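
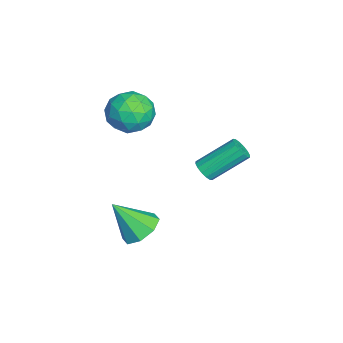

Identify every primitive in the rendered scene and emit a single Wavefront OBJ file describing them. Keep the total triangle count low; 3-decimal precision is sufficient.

v -0.637 -0.561 1.551
v -0.134 -0.308 1.373
v -0.5 1.274 2.592
v -1.003 1.021 2.769
v -0.347 -0.207 1.179
v -0.713 1.375 2.397
v -0.637 -0.201 1.083
v -1.003 1.381 2.302
v -0.927 -0.291 1.113
v -1.293 1.291 2.332
v -1.139 -0.454 1.26
v -1.505 1.128 2.479
v -1.217 -0.645 1.485
v -1.583 0.937 2.704
v -1.14 -0.814 1.728
v -1.506 0.768 2.947
v -0.927 -0.915 1.923
v -1.293 0.667 3.141
v -0.637 -0.921 2.018
v -1.003 0.661 3.237
v -0.347 -0.831 1.988
v -0.713 0.751 3.207
v -0.135 -0.668 1.841
v -0.501 0.914 3.06
v -0.057 -0.477 1.616
v -0.423 1.105 2.835
v -3.548 -2.913 2.219
v -2.819 -3.827 2.431
v -4.941 -3.793 3.209
v -4.212 -4.707 3.421
v -4.008 -3.654 3.932
v -3.147 -3.11 3.32
v -4.613 -4.51 2.32
v -3.752 -3.966 1.708
v -3.477 -4.814 2.494
v -3.104 -4.285 3.49
v -4.656 -3.335 2.15
v -4.283 -2.806 3.146
v -3.061 -3.293 2.238
v -4.699 -4.327 3.402
v -4.579 -3.708 3.702
v -4.151 -4.245 3.827
v -3.254 -2.871 2.76
v -2.826 -3.409 2.885
v -3.525 -3.307 3.767
v -4.934 -4.211 2.755
v -4.506 -4.749 2.88
v -3.609 -3.375 1.813
v -3.181 -3.912 1.938
v -4.235 -4.313 1.873
v -3.02 -4.41 2.4
v -3.839 -4.928 2.982
v -4.074 -4.812 2.335
v -3.568 -4.492 1.975
v -2.8 -4.099 2.985
v -3.619 -4.616 3.567
v -3.499 -3.997 3.867
v -2.993 -3.678 3.508
v -3.187 -4.679 3.022
v -4.141 -3.004 2.073
v -4.96 -3.521 2.655
v -4.767 -3.942 2.132
v -4.261 -3.623 1.773
v -3.921 -2.692 2.658
v -4.74 -3.21 3.24
v -4.192 -3.128 3.665
v -3.686 -2.808 3.305
v -4.573 -2.941 2.618
v -0.963 -3.275 -2.747
v -0.281 -2.691 -2.241
v -1.077 -4.525 -1.153
v -1.026 -2.463 -2.116
v -1.733 -2.711 -2.36
v -1.989 -3.288 -2.832
v -1.644 -3.858 -3.254
v -0.9 -4.086 -3.379
v -0.192 -3.838 -3.134
v 0.064 -3.261 -2.663
f 2 1 5
f 2 5 3
f 3 5 6
f 3 6 4
f 5 1 7
f 5 7 6
f 6 7 8
f 6 8 4
f 7 1 9
f 7 9 8
f 8 9 10
f 8 10 4
f 9 1 11
f 9 11 10
f 10 11 12
f 10 12 4
f 11 1 13
f 11 13 12
f 12 13 14
f 12 14 4
f 13 1 15
f 13 15 14
f 14 15 16
f 14 16 4
f 15 1 17
f 15 17 16
f 16 17 18
f 16 18 4
f 17 1 19
f 17 19 18
f 18 19 20
f 18 20 4
f 19 1 21
f 19 21 20
f 20 21 22
f 20 22 4
f 21 1 23
f 21 23 22
f 22 23 24
f 22 24 4
f 23 1 25
f 23 25 24
f 24 25 26
f 24 26 4
f 25 1 2
f 25 2 26
f 26 2 3
f 26 3 4
f 27 64 43
f 64 38 67
f 43 67 32
f 64 67 43
f 27 43 39
f 43 32 44
f 39 44 28
f 43 44 39
f 27 39 48
f 39 28 49
f 48 49 34
f 39 49 48
f 27 48 60
f 48 34 63
f 60 63 37
f 48 63 60
f 27 60 64
f 60 37 68
f 64 68 38
f 60 68 64
f 28 44 55
f 44 32 58
f 55 58 36
f 44 58 55
f 32 67 45
f 67 38 66
f 45 66 31
f 67 66 45
f 38 68 65
f 68 37 61
f 65 61 29
f 68 61 65
f 37 63 62
f 63 34 50
f 62 50 33
f 63 50 62
f 34 49 54
f 49 28 51
f 54 51 35
f 49 51 54
f 30 56 42
f 56 36 57
f 42 57 31
f 56 57 42
f 30 42 40
f 42 31 41
f 40 41 29
f 42 41 40
f 30 40 47
f 40 29 46
f 47 46 33
f 40 46 47
f 30 47 52
f 47 33 53
f 52 53 35
f 47 53 52
f 30 52 56
f 52 35 59
f 56 59 36
f 52 59 56
f 31 57 45
f 57 36 58
f 45 58 32
f 57 58 45
f 29 41 65
f 41 31 66
f 65 66 38
f 41 66 65
f 33 46 62
f 46 29 61
f 62 61 37
f 46 61 62
f 35 53 54
f 53 33 50
f 54 50 34
f 53 50 54
f 36 59 55
f 59 35 51
f 55 51 28
f 59 51 55
f 70 69 72
f 70 72 71
f 72 69 73
f 72 73 71
f 73 69 74
f 73 74 71
f 74 69 75
f 74 75 71
f 75 69 76
f 75 76 71
f 76 69 77
f 76 77 71
f 77 69 78
f 77 78 71
f 78 69 70
f 78 70 71



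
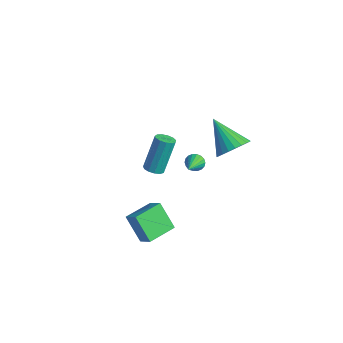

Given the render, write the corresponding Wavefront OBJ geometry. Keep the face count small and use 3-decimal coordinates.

v 2.108 0.939 2.693
v 2.644 1.338 3.396
v 0.512 0.801 3.987
v 2.489 1.645 3.238
v 2.276 1.845 2.997
v 2.038 1.907 2.709
v 1.81 1.821 2.419
v 1.627 1.601 2.171
v 1.518 1.281 2.002
v 1.499 0.908 1.938
v 1.572 0.54 1.989
v 1.727 0.233 2.147
v 1.94 0.034 2.388
v 2.178 -0.028 2.676
v 2.406 0.058 2.966
v 2.589 0.277 3.214
v 2.698 0.598 3.383
v 2.717 0.971 3.447
v -3.981 2.84 -4.06
v -3.669 2.799 -4.536
v -2.939 1.7 -3.28
v -3.556 2.988 -4.41
v -3.527 3.148 -4.215
v -3.588 3.247 -3.99
v -3.727 3.265 -3.778
v -3.916 3.199 -3.622
v -4.118 3.062 -3.553
v -4.292 2.881 -3.584
v -4.405 2.691 -3.71
v -4.434 2.532 -3.905
v -4.374 2.433 -4.13
v -4.235 2.415 -4.342
v -4.046 2.481 -4.498
v -3.844 2.618 -4.567
v 0.231 -4.259 -1.537
v 1.027 -4.196 -0.936
v 0.025 -2.656 -1.435
v 0.821 -2.592 -0.833
v 1.219 -4.048 -2.867
v 2.015 -3.984 -2.265
v 1.013 -2.444 -2.764
v 1.809 -2.381 -2.163
v -2.836 -0.566 -1.979
v -2.341 -0.276 -2.06
v -2.528 0.596 -0.082
v -3.024 0.306 -0.001
v -2.58 -0.081 -2.168
v -2.768 0.791 -0.19
v -2.901 -0.041 -2.217
v -3.088 0.831 -0.238
v -3.201 -0.167 -2.19
v -3.389 0.705 -0.211
v -3.385 -0.42 -2.096
v -3.573 0.452 -0.117
v -3.395 -0.719 -1.965
v -3.583 0.153 0.014
v -3.228 -0.97 -1.838
v -3.416 -0.098 0.14
v -2.936 -1.092 -1.757
v -3.124 -0.22 0.222
v -2.613 -1.047 -1.746
v -2.8 -0.176 0.233
v -2.36 -0.85 -1.809
v -2.548 0.022 0.169
v -2.259 -0.562 -1.926
v -2.446 0.31 0.052
f 2 1 4
f 2 4 3
f 4 1 5
f 4 5 3
f 5 1 6
f 5 6 3
f 6 1 7
f 6 7 3
f 7 1 8
f 7 8 3
f 8 1 9
f 8 9 3
f 9 1 10
f 9 10 3
f 10 1 11
f 10 11 3
f 11 1 12
f 11 12 3
f 12 1 13
f 12 13 3
f 13 1 14
f 13 14 3
f 14 1 15
f 14 15 3
f 15 1 16
f 15 16 3
f 16 1 17
f 16 17 3
f 17 1 18
f 17 18 3
f 18 1 2
f 18 2 3
f 20 19 22
f 20 22 21
f 22 19 23
f 22 23 21
f 23 19 24
f 23 24 21
f 24 19 25
f 24 25 21
f 25 19 26
f 25 26 21
f 26 19 27
f 26 27 21
f 27 19 28
f 27 28 21
f 28 19 29
f 28 29 21
f 29 19 30
f 29 30 21
f 30 19 31
f 30 31 21
f 31 19 32
f 31 32 21
f 32 19 33
f 32 33 21
f 33 19 34
f 33 34 21
f 34 19 20
f 34 20 21
f 36 38 35
f 39 36 35
f 35 38 37
f 37 39 35
f 36 42 38
f 40 36 39
f 40 42 36
f 38 42 37
f 41 39 37
f 37 42 41
f 41 40 39
f 42 40 41
f 44 43 47
f 44 47 45
f 45 47 48
f 45 48 46
f 47 43 49
f 47 49 48
f 48 49 50
f 48 50 46
f 49 43 51
f 49 51 50
f 50 51 52
f 50 52 46
f 51 43 53
f 51 53 52
f 52 53 54
f 52 54 46
f 53 43 55
f 53 55 54
f 54 55 56
f 54 56 46
f 55 43 57
f 55 57 56
f 56 57 58
f 56 58 46
f 57 43 59
f 57 59 58
f 58 59 60
f 58 60 46
f 59 43 61
f 59 61 60
f 60 61 62
f 60 62 46
f 61 43 63
f 61 63 62
f 62 63 64
f 62 64 46
f 63 43 65
f 63 65 64
f 64 65 66
f 64 66 46
f 65 43 44
f 65 44 66
f 66 44 45
f 66 45 46



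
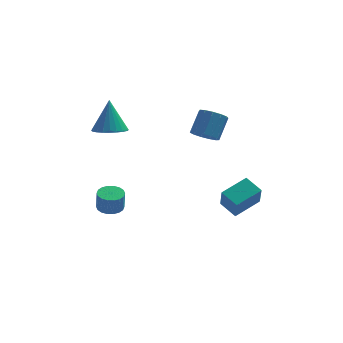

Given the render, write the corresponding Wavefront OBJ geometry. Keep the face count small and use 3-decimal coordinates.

v 2.408 -0.966 -2.424
v 2.409 -1.702 -1.083
v 3.781 -0.043 -1.918
v 3.782 -0.779 -0.577
v 3.138 -1.801 -2.883
v 3.139 -2.537 -1.542
v 4.511 -0.878 -2.377
v 4.512 -1.614 -1.036
v 1.743 2.001 1.063
v 2.423 1.513 1.123
v 2.978 2.43 2.298
v 2.297 2.919 2.237
v 2.529 1.85 0.809
v 3.084 2.768 1.984
v 2.385 2.236 0.576
v 2.94 3.154 1.75
v 2.038 2.548 0.497
v 2.592 3.465 1.671
v 1.596 2.685 0.598
v 2.151 3.603 1.772
v 1.201 2.606 0.846
v 1.756 3.523 2.021
v 0.978 2.335 1.163
v 1.533 3.252 2.338
v 0.998 1.958 1.449
v 1.553 2.875 2.623
v 1.254 1.594 1.612
v 1.809 2.512 2.786
v 1.665 1.36 1.6
v 2.22 2.278 2.774
v 2.101 1.33 1.418
v 2.656 2.247 2.592
v -3.329 2.644 1.291
v -2.402 2.27 1.436
v -3.331 3.396 3.229
v -2.319 2.629 1.297
v -2.39 2.991 1.157
v -2.604 3.299 1.037
v -2.928 3.508 0.955
v -3.313 3.585 0.925
v -3.701 3.519 0.95
v -4.032 3.319 1.027
v -4.256 3.017 1.145
v -4.339 2.658 1.284
v -4.268 2.297 1.424
v -4.054 1.988 1.544
v -3.73 1.779 1.626
v -3.345 1.702 1.656
v -2.957 1.768 1.631
v -2.626 1.968 1.554
v -3.451 -3.605 -0.73
v -2.797 -3.305 -0.715
v -2.754 -3.454 0.405
v -3.409 -3.755 0.39
v -2.992 -3.054 -0.674
v -2.949 -3.203 0.446
v -3.277 -2.912 -0.644
v -3.235 -3.061 0.475
v -3.597 -2.907 -0.631
v -3.555 -3.056 0.488
v -3.889 -3.041 -0.638
v -3.846 -3.19 0.481
v -4.093 -3.286 -0.663
v -4.051 -3.435 0.457
v -4.171 -3.595 -0.701
v -4.128 -3.744 0.418
v -4.106 -3.906 -0.745
v -4.063 -4.055 0.375
v -3.911 -4.157 -0.786
v -3.868 -4.306 0.334
v -3.625 -4.299 -0.815
v -3.583 -4.448 0.304
v -3.305 -4.304 -0.828
v -3.263 -4.453 0.291
v -3.014 -4.17 -0.821
v -2.971 -4.319 0.298
v -2.809 -3.925 -0.797
v -2.767 -4.074 0.323
v -2.732 -3.616 -0.758
v -2.689 -3.765 0.361
f 2 4 1
f 5 2 1
f 1 4 3
f 3 5 1
f 2 8 4
f 6 2 5
f 6 8 2
f 4 8 3
f 7 5 3
f 3 8 7
f 7 6 5
f 8 6 7
f 10 9 13
f 10 13 11
f 11 13 14
f 11 14 12
f 13 9 15
f 13 15 14
f 14 15 16
f 14 16 12
f 15 9 17
f 15 17 16
f 16 17 18
f 16 18 12
f 17 9 19
f 17 19 18
f 18 19 20
f 18 20 12
f 19 9 21
f 19 21 20
f 20 21 22
f 20 22 12
f 21 9 23
f 21 23 22
f 22 23 24
f 22 24 12
f 23 9 25
f 23 25 24
f 24 25 26
f 24 26 12
f 25 9 27
f 25 27 26
f 26 27 28
f 26 28 12
f 27 9 29
f 27 29 28
f 28 29 30
f 28 30 12
f 29 9 31
f 29 31 30
f 30 31 32
f 30 32 12
f 31 9 10
f 31 10 32
f 32 10 11
f 32 11 12
f 34 33 36
f 34 36 35
f 36 33 37
f 36 37 35
f 37 33 38
f 37 38 35
f 38 33 39
f 38 39 35
f 39 33 40
f 39 40 35
f 40 33 41
f 40 41 35
f 41 33 42
f 41 42 35
f 42 33 43
f 42 43 35
f 43 33 44
f 43 44 35
f 44 33 45
f 44 45 35
f 45 33 46
f 45 46 35
f 46 33 47
f 46 47 35
f 47 33 48
f 47 48 35
f 48 33 49
f 48 49 35
f 49 33 50
f 49 50 35
f 50 33 34
f 50 34 35
f 52 51 55
f 52 55 53
f 53 55 56
f 53 56 54
f 55 51 57
f 55 57 56
f 56 57 58
f 56 58 54
f 57 51 59
f 57 59 58
f 58 59 60
f 58 60 54
f 59 51 61
f 59 61 60
f 60 61 62
f 60 62 54
f 61 51 63
f 61 63 62
f 62 63 64
f 62 64 54
f 63 51 65
f 63 65 64
f 64 65 66
f 64 66 54
f 65 51 67
f 65 67 66
f 66 67 68
f 66 68 54
f 67 51 69
f 67 69 68
f 68 69 70
f 68 70 54
f 69 51 71
f 69 71 70
f 70 71 72
f 70 72 54
f 71 51 73
f 71 73 72
f 72 73 74
f 72 74 54
f 73 51 75
f 73 75 74
f 74 75 76
f 74 76 54
f 75 51 77
f 75 77 76
f 76 77 78
f 76 78 54
f 77 51 79
f 77 79 78
f 78 79 80
f 78 80 54
f 79 51 52
f 79 52 80
f 80 52 53
f 80 53 54



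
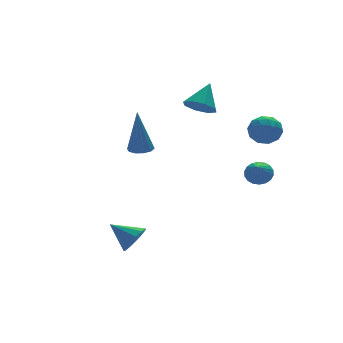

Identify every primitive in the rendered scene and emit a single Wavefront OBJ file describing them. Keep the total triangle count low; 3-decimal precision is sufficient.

v 2.234 3.357 2.186
v 2.854 3.018 1.879
v 3.066 3.963 3.194
v 2.748 3.549 1.646
v 2.341 3.968 1.73
v 1.872 4.028 2.081
v 1.615 3.695 2.494
v 1.72 3.164 2.727
v 2.127 2.746 2.643
v 2.597 2.685 2.292
v 1.915 -1.384 3.23
v 2.564 -1.374 2.84
v 1.976 -2.606 3.3
v 2.625 -2.596 2.91
v 2.603 -2.322 3.615
v 2.565 -1.567 3.572
v 1.975 -2.413 2.568
v 1.937 -1.658 2.525
v 2.601 -2.01 2.431
v 2.989 -1.954 3.078
v 1.551 -2.026 3.062
v 1.939 -1.97 3.709
v 2.234 -1.272 3.029
v 2.306 -2.708 3.111
v 2.293 -2.547 3.525
v 2.674 -2.541 3.296
v 2.235 -1.386 3.46
v 2.616 -1.379 3.23
v 2.639 -1.937 3.686
v 1.924 -2.601 2.91
v 2.305 -2.594 2.68
v 1.866 -1.439 2.844
v 2.247 -1.433 2.615
v 1.901 -2.043 2.454
v 2.637 -1.64 2.559
v 2.673 -2.357 2.6
v 2.291 -2.25 2.399
v 2.269 -1.806 2.374
v 2.865 -1.607 2.94
v 2.901 -2.324 2.981
v 2.888 -2.164 3.395
v 2.866 -1.72 3.37
v 2.887 -1.98 2.699
v 1.639 -1.656 3.159
v 1.675 -2.373 3.2
v 1.674 -2.26 2.77
v 1.652 -1.816 2.745
v 1.867 -1.623 3.54
v 1.903 -2.34 3.581
v 2.271 -2.174 3.766
v 2.249 -1.73 3.741
v 1.653 -2 3.441
v -0.464 3.582 0.207
v 0.113 3.622 0.235
v -0.576 3.678 2.373
v -0.02 3.954 0.214
v -0.323 4.144 0.19
v -0.68 4.119 0.172
v -0.955 3.889 0.169
v -1.042 3.541 0.18
v -0.909 3.209 0.201
v -0.606 3.019 0.225
v -0.249 3.045 0.243
v 0.026 3.275 0.246
v -3.001 -0.873 -2.414
v -2.647 -0.353 -2.764
v -3.679 0.013 -1.786
v -2.972 -0.442 -2.99
v -3.307 -0.667 -3.033
v -3.544 -0.958 -2.879
v -3.61 -1.222 -2.578
v -3.482 -1.375 -2.225
v -3.201 -1.368 -1.932
v -2.858 -1.205 -1.792
v -2.559 -0.936 -1.849
v -2.401 -0.647 -2.086
v -2.434 -0.43 -2.428
v 2.062 -1.91 0.626
v 2.511 -2.307 0.59
v 1.558 -2.55 1.394
v 2.594 -2.141 0.783
v 2.571 -1.929 0.944
v 2.447 -1.714 1.042
v 2.248 -1.537 1.058
v 2.011 -1.435 0.988
v 1.785 -1.426 0.846
v 1.614 -1.513 0.661
v 1.531 -1.679 0.469
v 1.554 -1.891 0.308
v 1.677 -2.107 0.209
v 1.877 -2.283 0.194
v 2.114 -2.386 0.264
v 2.34 -2.394 0.405
f 2 1 4
f 2 4 3
f 4 1 5
f 4 5 3
f 5 1 6
f 5 6 3
f 6 1 7
f 6 7 3
f 7 1 8
f 7 8 3
f 8 1 9
f 8 9 3
f 9 1 10
f 9 10 3
f 10 1 2
f 10 2 3
f 11 48 27
f 48 22 51
f 27 51 16
f 48 51 27
f 11 27 23
f 27 16 28
f 23 28 12
f 27 28 23
f 11 23 32
f 23 12 33
f 32 33 18
f 23 33 32
f 11 32 44
f 32 18 47
f 44 47 21
f 32 47 44
f 11 44 48
f 44 21 52
f 48 52 22
f 44 52 48
f 12 28 39
f 28 16 42
f 39 42 20
f 28 42 39
f 16 51 29
f 51 22 50
f 29 50 15
f 51 50 29
f 22 52 49
f 52 21 45
f 49 45 13
f 52 45 49
f 21 47 46
f 47 18 34
f 46 34 17
f 47 34 46
f 18 33 38
f 33 12 35
f 38 35 19
f 33 35 38
f 14 40 26
f 40 20 41
f 26 41 15
f 40 41 26
f 14 26 24
f 26 15 25
f 24 25 13
f 26 25 24
f 14 24 31
f 24 13 30
f 31 30 17
f 24 30 31
f 14 31 36
f 31 17 37
f 36 37 19
f 31 37 36
f 14 36 40
f 36 19 43
f 40 43 20
f 36 43 40
f 15 41 29
f 41 20 42
f 29 42 16
f 41 42 29
f 13 25 49
f 25 15 50
f 49 50 22
f 25 50 49
f 17 30 46
f 30 13 45
f 46 45 21
f 30 45 46
f 19 37 38
f 37 17 34
f 38 34 18
f 37 34 38
f 20 43 39
f 43 19 35
f 39 35 12
f 43 35 39
f 54 53 56
f 54 56 55
f 56 53 57
f 56 57 55
f 57 53 58
f 57 58 55
f 58 53 59
f 58 59 55
f 59 53 60
f 59 60 55
f 60 53 61
f 60 61 55
f 61 53 62
f 61 62 55
f 62 53 63
f 62 63 55
f 63 53 64
f 63 64 55
f 64 53 54
f 64 54 55
f 66 65 68
f 66 68 67
f 68 65 69
f 68 69 67
f 69 65 70
f 69 70 67
f 70 65 71
f 70 71 67
f 71 65 72
f 71 72 67
f 72 65 73
f 72 73 67
f 73 65 74
f 73 74 67
f 74 65 75
f 74 75 67
f 75 65 76
f 75 76 67
f 76 65 77
f 76 77 67
f 77 65 66
f 77 66 67
f 79 78 81
f 79 81 80
f 81 78 82
f 81 82 80
f 82 78 83
f 82 83 80
f 83 78 84
f 83 84 80
f 84 78 85
f 84 85 80
f 85 78 86
f 85 86 80
f 86 78 87
f 86 87 80
f 87 78 88
f 87 88 80
f 88 78 89
f 88 89 80
f 89 78 90
f 89 90 80
f 90 78 91
f 90 91 80
f 91 78 92
f 91 92 80
f 92 78 93
f 92 93 80
f 93 78 79
f 93 79 80



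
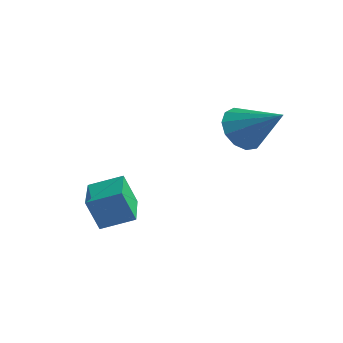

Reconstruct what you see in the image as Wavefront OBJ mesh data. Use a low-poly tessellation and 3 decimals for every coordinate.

v 0.345 3.585 0.616
v 0.909 3.327 -0.143
v 1.935 4.095 1.624
v 0.784 3.86 -0.216
v 0.52 4.306 -0.024
v 0.2 4.523 0.37
v -0.073 4.442 0.843
v -0.214 4.089 1.244
v -0.177 3.576 1.445
v 0.025 3.066 1.384
v 0.33 2.721 1.078
v 0.639 2.65 0.626
v 0.855 2.876 0.171
v -1.927 -0.728 -3.927
v -2.12 -1.172 -2.656
v -3.447 0.267 -3.81
v -3.64 -0.178 -2.539
v -1.22 0.298 -3.461
v -1.413 -0.147 -2.19
v -2.74 1.292 -3.344
v -2.933 0.848 -2.073
f 2 1 4
f 2 4 3
f 4 1 5
f 4 5 3
f 5 1 6
f 5 6 3
f 6 1 7
f 6 7 3
f 7 1 8
f 7 8 3
f 8 1 9
f 8 9 3
f 9 1 10
f 9 10 3
f 10 1 11
f 10 11 3
f 11 1 12
f 11 12 3
f 12 1 13
f 12 13 3
f 13 1 2
f 13 2 3
f 15 17 14
f 18 15 14
f 14 17 16
f 16 18 14
f 15 21 17
f 19 15 18
f 19 21 15
f 17 21 16
f 20 18 16
f 16 21 20
f 20 19 18
f 21 19 20



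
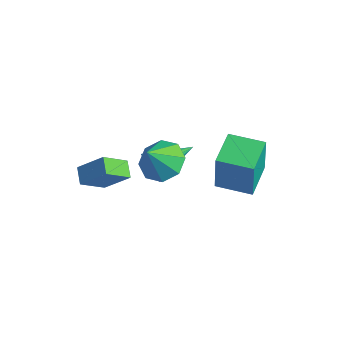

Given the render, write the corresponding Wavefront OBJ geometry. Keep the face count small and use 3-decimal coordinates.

v 0.108 0.213 2.915
v 0.834 -0.38 2.463
v 0.192 -0.653 4.185
v 1.147 0.234 2.861
v 0.851 0.836 3.291
v 0.121 1.073 3.5
v -0.617 0.806 3.366
v -0.93 0.192 2.968
v -0.635 -0.41 2.539
v 0.096 -0.647 2.33
v 0.807 3.198 1.508
v 0.924 3.105 3.442
v 2.201 4.022 1.463
v 2.318 3.929 3.397
v 1.682 1.711 1.383
v 1.799 1.618 3.317
v 3.076 2.535 1.338
v 3.193 2.442 3.272
v -1.27 -1.706 1.284
v -1.459 -2.808 2.159
v -1.934 -1.311 1.638
v -2.123 -2.414 2.512
v -0.357 -1.066 2.288
v -0.546 -2.169 3.162
v -1.021 -0.672 2.641
v -1.21 -1.774 3.516
v -0.713 0.288 1.719
v -0.265 0.367 1.061
v -0.187 2.172 2.301
v -0.721 0.527 0.955
v -1.174 0.596 1.141
v -1.45 0.547 1.548
v -1.446 0.4 2.02
v -1.161 0.21 2.377
v -0.705 0.05 2.483
v -0.252 -0.019 2.296
v 0.024 0.03 1.89
v 0.02 0.177 1.418
f 2 1 4
f 2 4 3
f 4 1 5
f 4 5 3
f 5 1 6
f 5 6 3
f 6 1 7
f 6 7 3
f 7 1 8
f 7 8 3
f 8 1 9
f 8 9 3
f 9 1 10
f 9 10 3
f 10 1 2
f 10 2 3
f 12 14 11
f 15 12 11
f 11 14 13
f 13 15 11
f 12 18 14
f 16 12 15
f 16 18 12
f 14 18 13
f 17 15 13
f 13 18 17
f 17 16 15
f 18 16 17
f 20 22 19
f 23 20 19
f 19 22 21
f 21 23 19
f 20 26 22
f 24 20 23
f 24 26 20
f 22 26 21
f 25 23 21
f 21 26 25
f 25 24 23
f 26 24 25
f 28 27 30
f 28 30 29
f 30 27 31
f 30 31 29
f 31 27 32
f 31 32 29
f 32 27 33
f 32 33 29
f 33 27 34
f 33 34 29
f 34 27 35
f 34 35 29
f 35 27 36
f 35 36 29
f 36 27 37
f 36 37 29
f 37 27 38
f 37 38 29
f 38 27 28
f 38 28 29



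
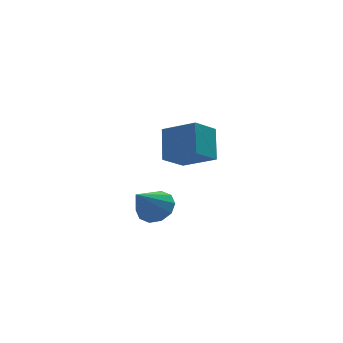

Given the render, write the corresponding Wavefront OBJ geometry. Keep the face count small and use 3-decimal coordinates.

v -0.846 2.13 -1.692
v -0.743 3.402 0.013
v -2.444 3.339 -2.498
v -2.342 4.611 -0.792
v 0.322 3.129 -2.508
v 0.424 4.401 -0.802
v -1.277 4.338 -3.313
v -1.174 5.61 -1.608
v -3.268 -1.601 -3.896
v -2.919 -1.002 -3.081
v -4.312 -2.779 -2.584
v -3.487 -0.741 -3.299
v -3.971 -0.809 -3.744
v -4.186 -1.179 -4.248
v -4.051 -1.71 -4.618
v -3.616 -2.2 -4.711
v -3.049 -2.461 -4.494
v -2.565 -2.393 -4.048
v -2.35 -2.023 -3.545
v -2.485 -1.491 -3.175
f 2 4 1
f 5 2 1
f 1 4 3
f 3 5 1
f 2 8 4
f 6 2 5
f 6 8 2
f 4 8 3
f 7 5 3
f 3 8 7
f 7 6 5
f 8 6 7
f 10 9 12
f 10 12 11
f 12 9 13
f 12 13 11
f 13 9 14
f 13 14 11
f 14 9 15
f 14 15 11
f 15 9 16
f 15 16 11
f 16 9 17
f 16 17 11
f 17 9 18
f 17 18 11
f 18 9 19
f 18 19 11
f 19 9 20
f 19 20 11
f 20 9 10
f 20 10 11



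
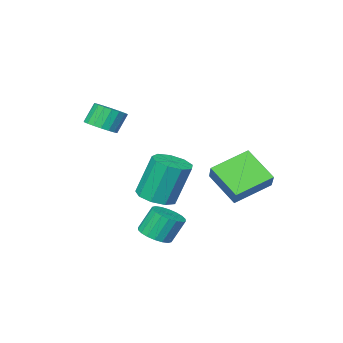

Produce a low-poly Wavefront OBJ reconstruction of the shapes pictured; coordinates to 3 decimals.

v 1.087 -2.604 2.334
v 1.537 -3.184 2.598
v 1.003 -3.156 3.57
v 0.553 -2.576 3.306
v 1.716 -2.9 2.688
v 1.181 -2.873 3.66
v 1.77 -2.558 2.708
v 1.236 -2.53 3.68
v 1.689 -2.225 2.654
v 1.155 -2.197 3.626
v 1.489 -1.967 2.537
v 0.954 -1.939 3.509
v 1.209 -1.835 2.379
v 0.675 -1.807 3.351
v 0.905 -1.855 2.212
v 0.371 -1.828 3.185
v 0.637 -2.024 2.07
v 0.103 -1.996 3.042
v 0.459 -2.307 1.98
v -0.076 -2.28 2.952
v 0.404 -2.65 1.96
v -0.13 -2.622 2.932
v 0.485 -2.983 2.014
v -0.049 -2.955 2.986
v 0.686 -3.241 2.131
v 0.151 -3.213 3.103
v 0.965 -3.373 2.289
v 0.431 -3.345 3.261
v 1.269 -3.352 2.455
v 0.735 -3.325 3.428
v 1.318 1.55 -2.505
v 1.78 2.176 -2.45
v 1.264 2.456 -1.301
v 0.802 1.83 -1.355
v 1.497 2.302 -2.607
v 0.982 2.582 -1.458
v 1.179 2.279 -2.744
v 0.664 2.559 -1.595
v 0.888 2.112 -2.834
v 0.373 2.392 -1.685
v 0.683 1.833 -2.858
v 0.168 2.113 -1.709
v 0.603 1.498 -2.812
v 0.088 1.778 -1.663
v 0.664 1.174 -2.706
v 0.149 1.454 -1.557
v 0.856 0.924 -2.559
v 0.34 1.204 -1.41
v 1.138 0.798 -2.402
v 0.623 1.078 -1.253
v 1.456 0.821 -2.265
v 0.941 1.101 -1.116
v 1.747 0.988 -2.175
v 1.232 1.268 -1.026
v 1.952 1.267 -2.151
v 1.437 1.547 -1.002
v 2.032 1.602 -2.197
v 1.517 1.882 -1.048
v 1.971 1.926 -2.303
v 1.456 2.206 -1.154
v 0.729 0.848 -0.708
v 1.417 1.425 -0.645
v 0.879 1.849 1.351
v 0.191 1.272 1.288
v 0.913 1.719 -0.843
v 0.375 2.142 1.153
v 0.323 1.605 -0.978
v -0.214 2.028 1.018
v -0.077 1.137 -0.986
v -0.615 1.56 1.01
v -0.1 0.534 -0.865
v -0.638 0.957 1.131
v 0.265 0.078 -0.67
v -0.273 0.501 1.326
v 0.847 -0.017 -0.493
v 0.309 0.406 1.503
v 1.373 0.292 -0.416
v 0.836 0.715 1.58
v 1.598 0.862 -0.477
v 1.061 1.285 1.519
v -1.798 1.159 -0.026
v -3.502 1.51 0.712
v -2.006 2.577 -1.18
v -3.711 2.927 -0.442
v -1.309 1.873 0.762
v -3.014 2.223 1.5
v -1.518 3.29 -0.392
v -3.222 3.641 0.346
f 2 1 5
f 2 5 3
f 3 5 6
f 3 6 4
f 5 1 7
f 5 7 6
f 6 7 8
f 6 8 4
f 7 1 9
f 7 9 8
f 8 9 10
f 8 10 4
f 9 1 11
f 9 11 10
f 10 11 12
f 10 12 4
f 11 1 13
f 11 13 12
f 12 13 14
f 12 14 4
f 13 1 15
f 13 15 14
f 14 15 16
f 14 16 4
f 15 1 17
f 15 17 16
f 16 17 18
f 16 18 4
f 17 1 19
f 17 19 18
f 18 19 20
f 18 20 4
f 19 1 21
f 19 21 20
f 20 21 22
f 20 22 4
f 21 1 23
f 21 23 22
f 22 23 24
f 22 24 4
f 23 1 25
f 23 25 24
f 24 25 26
f 24 26 4
f 25 1 27
f 25 27 26
f 26 27 28
f 26 28 4
f 27 1 29
f 27 29 28
f 28 29 30
f 28 30 4
f 29 1 2
f 29 2 30
f 30 2 3
f 30 3 4
f 32 31 35
f 32 35 33
f 33 35 36
f 33 36 34
f 35 31 37
f 35 37 36
f 36 37 38
f 36 38 34
f 37 31 39
f 37 39 38
f 38 39 40
f 38 40 34
f 39 31 41
f 39 41 40
f 40 41 42
f 40 42 34
f 41 31 43
f 41 43 42
f 42 43 44
f 42 44 34
f 43 31 45
f 43 45 44
f 44 45 46
f 44 46 34
f 45 31 47
f 45 47 46
f 46 47 48
f 46 48 34
f 47 31 49
f 47 49 48
f 48 49 50
f 48 50 34
f 49 31 51
f 49 51 50
f 50 51 52
f 50 52 34
f 51 31 53
f 51 53 52
f 52 53 54
f 52 54 34
f 53 31 55
f 53 55 54
f 54 55 56
f 54 56 34
f 55 31 57
f 55 57 56
f 56 57 58
f 56 58 34
f 57 31 59
f 57 59 58
f 58 59 60
f 58 60 34
f 59 31 32
f 59 32 60
f 60 32 33
f 60 33 34
f 62 61 65
f 62 65 63
f 63 65 66
f 63 66 64
f 65 61 67
f 65 67 66
f 66 67 68
f 66 68 64
f 67 61 69
f 67 69 68
f 68 69 70
f 68 70 64
f 69 61 71
f 69 71 70
f 70 71 72
f 70 72 64
f 71 61 73
f 71 73 72
f 72 73 74
f 72 74 64
f 73 61 75
f 73 75 74
f 74 75 76
f 74 76 64
f 75 61 77
f 75 77 76
f 76 77 78
f 76 78 64
f 77 61 79
f 77 79 78
f 78 79 80
f 78 80 64
f 79 61 62
f 79 62 80
f 80 62 63
f 80 63 64
f 82 84 81
f 85 82 81
f 81 84 83
f 83 85 81
f 82 88 84
f 86 82 85
f 86 88 82
f 84 88 83
f 87 85 83
f 83 88 87
f 87 86 85
f 88 86 87



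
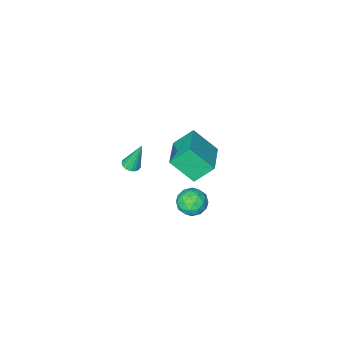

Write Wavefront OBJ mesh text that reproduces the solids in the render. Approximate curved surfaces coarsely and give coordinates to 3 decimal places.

v -2.823 2.073 -3.17
v -1.995 1.995 -3.436
v -2.625 1.025 -2.244
v -1.797 0.947 -2.51
v -2.047 1.655 -2.066
v -2.17 2.303 -2.638
v -2.45 0.717 -3.042
v -2.573 1.365 -3.614
v -1.765 1.156 -3.357
v -1.516 1.736 -2.754
v -3.104 1.284 -2.926
v -2.855 1.864 -2.323
v -2.426 2.126 -3.384
v -2.194 0.894 -2.296
v -2.341 1.31 -2.035
v -1.854 1.264 -2.191
v -2.529 2.307 -2.915
v -2.042 2.261 -3.072
v -2.073 2.061 -2.267
v -2.578 0.759 -2.608
v -2.091 0.713 -2.765
v -2.766 1.756 -3.489
v -2.279 1.71 -3.645
v -2.547 0.959 -3.413
v -1.805 1.587 -3.494
v -1.688 0.971 -2.95
v -2.072 0.836 -3.262
v -2.144 1.217 -3.599
v -1.658 1.928 -3.14
v -1.542 1.312 -2.596
v -1.689 1.728 -2.335
v -1.761 2.109 -2.671
v -1.523 1.435 -3.093
v -3.078 1.708 -3.084
v -2.962 1.092 -2.54
v -2.859 0.911 -3.009
v -2.931 1.292 -3.345
v -2.932 2.049 -2.73
v -2.815 1.433 -2.186
v -2.476 1.803 -2.081
v -2.548 2.184 -2.418
v -3.097 1.585 -2.587
v -2.686 3.18 3.087
v -1.89 2.231 4.251
v -1.562 4.629 3.501
v -0.766 3.68 4.665
v -1.794 2.76 2.135
v -0.998 1.811 3.299
v -0.67 4.209 2.549
v 0.126 3.26 3.713
v -0.575 -1.556 -1.429
v -0.276 -1.143 -1.435
v -1.025 -1.204 0.289
v -0.493 -1.059 -1.509
v -0.728 -1.089 -1.565
v -0.929 -1.226 -1.589
v -1.048 -1.438 -1.577
v -1.059 -1.678 -1.531
v -0.959 -1.889 -1.461
v -0.771 -2.024 -1.384
v -0.538 -2.052 -1.317
v -0.313 -1.966 -1.276
v -0.149 -1.786 -1.27
v -0.081 -1.554 -1.3
v -0.127 -1.321 -1.359
f 1 38 17
f 38 12 41
f 17 41 6
f 38 41 17
f 1 17 13
f 17 6 18
f 13 18 2
f 17 18 13
f 1 13 22
f 13 2 23
f 22 23 8
f 13 23 22
f 1 22 34
f 22 8 37
f 34 37 11
f 22 37 34
f 1 34 38
f 34 11 42
f 38 42 12
f 34 42 38
f 2 18 29
f 18 6 32
f 29 32 10
f 18 32 29
f 6 41 19
f 41 12 40
f 19 40 5
f 41 40 19
f 12 42 39
f 42 11 35
f 39 35 3
f 42 35 39
f 11 37 36
f 37 8 24
f 36 24 7
f 37 24 36
f 8 23 28
f 23 2 25
f 28 25 9
f 23 25 28
f 4 30 16
f 30 10 31
f 16 31 5
f 30 31 16
f 4 16 14
f 16 5 15
f 14 15 3
f 16 15 14
f 4 14 21
f 14 3 20
f 21 20 7
f 14 20 21
f 4 21 26
f 21 7 27
f 26 27 9
f 21 27 26
f 4 26 30
f 26 9 33
f 30 33 10
f 26 33 30
f 5 31 19
f 31 10 32
f 19 32 6
f 31 32 19
f 3 15 39
f 15 5 40
f 39 40 12
f 15 40 39
f 7 20 36
f 20 3 35
f 36 35 11
f 20 35 36
f 9 27 28
f 27 7 24
f 28 24 8
f 27 24 28
f 10 33 29
f 33 9 25
f 29 25 2
f 33 25 29
f 44 46 43
f 47 44 43
f 43 46 45
f 45 47 43
f 44 50 46
f 48 44 47
f 48 50 44
f 46 50 45
f 49 47 45
f 45 50 49
f 49 48 47
f 50 48 49
f 52 51 54
f 52 54 53
f 54 51 55
f 54 55 53
f 55 51 56
f 55 56 53
f 56 51 57
f 56 57 53
f 57 51 58
f 57 58 53
f 58 51 59
f 58 59 53
f 59 51 60
f 59 60 53
f 60 51 61
f 60 61 53
f 61 51 62
f 61 62 53
f 62 51 63
f 62 63 53
f 63 51 64
f 63 64 53
f 64 51 65
f 64 65 53
f 65 51 52
f 65 52 53



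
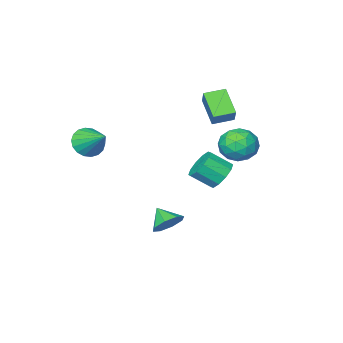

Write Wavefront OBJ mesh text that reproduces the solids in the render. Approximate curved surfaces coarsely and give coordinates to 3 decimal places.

v 3.034 -4.086 1.68
v 3.702 -4.457 2.294
v 2.946 -2.454 2.76
v 3.947 -4.248 1.999
v 4.01 -4.008 1.64
v 3.88 -3.783 1.29
v 3.583 -3.618 1.017
v 3.177 -3.546 0.875
v 2.743 -3.581 0.892
v 2.366 -3.716 1.066
v 2.122 -3.925 1.361
v 2.058 -4.165 1.719
v 2.188 -4.39 2.069
v 2.485 -4.555 2.343
v 2.891 -4.627 2.485
v 3.326 -4.592 2.467
v 0.809 0.105 -3.129
v 1.735 0.242 -3.051
v 0.891 -0.885 -2.371
v 1.361 0.596 -2.549
v 0.664 0.662 -2.386
v 0.051 0.402 -2.659
v -0.118 -0.032 -3.207
v 0.256 -0.386 -3.71
v 0.954 -0.452 -3.872
v 1.566 -0.192 -3.6
v -2.552 -0.004 -0.592
v -2.02 -0.233 -1.369
v -1.095 -0.945 -0.526
v -1.628 -0.716 0.252
v -1.817 0.288 -1.152
v -0.892 -0.424 -0.309
v -1.895 0.697 -0.721
v -0.97 -0.015 0.122
v -2.224 0.838 -0.241
v -1.299 0.126 0.603
v -2.679 0.658 0.106
v -1.754 -0.054 0.949
v -3.085 0.225 0.186
v -2.16 -0.487 1.029
v -3.288 -0.296 -0.031
v -2.363 -1.008 0.812
v -3.21 -0.705 -0.462
v -2.285 -1.417 0.381
v -2.881 -0.846 -0.943
v -1.956 -1.558 -0.099
v -2.426 -0.666 -1.289
v -1.501 -1.378 -0.446
v -4.346 -2.444 3.826
v -3.956 -1.755 4.727
v -4.072 -1.105 2.685
v -3.681 -0.417 3.587
v -3.199 -2.843 3.633
v -2.808 -2.155 4.535
v -2.924 -1.505 2.493
v -2.534 -0.816 3.394
v -2.733 2.143 3.521
v -1.952 2.939 3.536
v -2.068 1.521 1.964
v -1.287 2.317 1.979
v -1.253 1.488 2.724
v -1.664 1.872 3.686
v -2.356 2.588 1.814
v -2.767 2.972 2.776
v -1.719 3.213 2.482
v -1.038 2.534 3.044
v -2.982 1.926 2.456
v -2.301 1.247 3.018
v -2.401 2.595 3.665
v -1.619 1.865 1.835
v -1.599 1.377 2.272
v -1.14 1.845 2.282
v -2.231 1.969 3.753
v -1.773 2.436 3.762
v -1.362 1.584 3.285
v -2.247 2.024 1.738
v -1.789 2.491 1.747
v -2.88 2.615 3.218
v -2.421 3.083 3.228
v -2.658 2.876 2.215
v -1.805 3.224 3.054
v -1.414 2.859 2.139
v -2.042 3.018 2.042
v -2.284 3.244 2.608
v -1.405 2.825 3.385
v -1.014 2.46 2.47
v -0.994 1.973 2.907
v -1.235 2.198 3.473
v -1.268 2.987 2.765
v -3.006 2 3.03
v -2.615 1.635 2.115
v -2.785 2.262 2.027
v -3.026 2.487 2.593
v -2.606 1.601 3.361
v -2.215 1.236 2.446
v -1.736 1.216 2.892
v -1.978 1.442 3.458
v -2.752 1.473 2.735
f 2 1 4
f 2 4 3
f 4 1 5
f 4 5 3
f 5 1 6
f 5 6 3
f 6 1 7
f 6 7 3
f 7 1 8
f 7 8 3
f 8 1 9
f 8 9 3
f 9 1 10
f 9 10 3
f 10 1 11
f 10 11 3
f 11 1 12
f 11 12 3
f 12 1 13
f 12 13 3
f 13 1 14
f 13 14 3
f 14 1 15
f 14 15 3
f 15 1 16
f 15 16 3
f 16 1 2
f 16 2 3
f 18 17 20
f 18 20 19
f 20 17 21
f 20 21 19
f 21 17 22
f 21 22 19
f 22 17 23
f 22 23 19
f 23 17 24
f 23 24 19
f 24 17 25
f 24 25 19
f 25 17 26
f 25 26 19
f 26 17 18
f 26 18 19
f 28 27 31
f 28 31 29
f 29 31 32
f 29 32 30
f 31 27 33
f 31 33 32
f 32 33 34
f 32 34 30
f 33 27 35
f 33 35 34
f 34 35 36
f 34 36 30
f 35 27 37
f 35 37 36
f 36 37 38
f 36 38 30
f 37 27 39
f 37 39 38
f 38 39 40
f 38 40 30
f 39 27 41
f 39 41 40
f 40 41 42
f 40 42 30
f 41 27 43
f 41 43 42
f 42 43 44
f 42 44 30
f 43 27 45
f 43 45 44
f 44 45 46
f 44 46 30
f 45 27 47
f 45 47 46
f 46 47 48
f 46 48 30
f 47 27 28
f 47 28 48
f 48 28 29
f 48 29 30
f 50 52 49
f 53 50 49
f 49 52 51
f 51 53 49
f 50 56 52
f 54 50 53
f 54 56 50
f 52 56 51
f 55 53 51
f 51 56 55
f 55 54 53
f 56 54 55
f 57 94 73
f 94 68 97
f 73 97 62
f 94 97 73
f 57 73 69
f 73 62 74
f 69 74 58
f 73 74 69
f 57 69 78
f 69 58 79
f 78 79 64
f 69 79 78
f 57 78 90
f 78 64 93
f 90 93 67
f 78 93 90
f 57 90 94
f 90 67 98
f 94 98 68
f 90 98 94
f 58 74 85
f 74 62 88
f 85 88 66
f 74 88 85
f 62 97 75
f 97 68 96
f 75 96 61
f 97 96 75
f 68 98 95
f 98 67 91
f 95 91 59
f 98 91 95
f 67 93 92
f 93 64 80
f 92 80 63
f 93 80 92
f 64 79 84
f 79 58 81
f 84 81 65
f 79 81 84
f 60 86 72
f 86 66 87
f 72 87 61
f 86 87 72
f 60 72 70
f 72 61 71
f 70 71 59
f 72 71 70
f 60 70 77
f 70 59 76
f 77 76 63
f 70 76 77
f 60 77 82
f 77 63 83
f 82 83 65
f 77 83 82
f 60 82 86
f 82 65 89
f 86 89 66
f 82 89 86
f 61 87 75
f 87 66 88
f 75 88 62
f 87 88 75
f 59 71 95
f 71 61 96
f 95 96 68
f 71 96 95
f 63 76 92
f 76 59 91
f 92 91 67
f 76 91 92
f 65 83 84
f 83 63 80
f 84 80 64
f 83 80 84
f 66 89 85
f 89 65 81
f 85 81 58
f 89 81 85



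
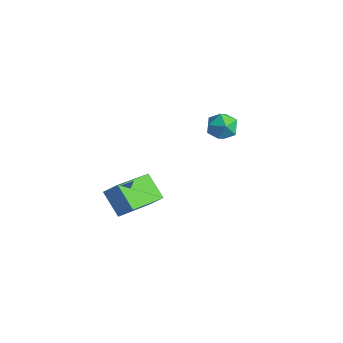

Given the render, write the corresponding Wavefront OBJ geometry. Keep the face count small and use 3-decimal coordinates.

v 2.324 -4.234 2.509
v 2.817 -3.883 3.092
v 1.793 -2.282 1.781
v 2.285 -1.931 2.364
v 3.335 -4.269 1.676
v 3.827 -3.918 2.259
v 2.803 -2.317 0.948
v 3.296 -1.966 1.531
v 2.728 2.36 3.834
v 3.055 2.01 3.248
v 1.705 1.71 3.652
v 2.032 1.36 3.066
v 2.273 1.224 3.771
v 2.905 1.626 3.883
v 1.855 2.094 3.017
v 2.487 2.496 3.129
v 2.515 1.845 2.743
v 2.774 1.308 3.209
v 1.986 2.412 3.691
v 2.245 1.875 4.157
f 2 4 1
f 5 2 1
f 1 4 3
f 3 5 1
f 2 8 4
f 6 2 5
f 6 8 2
f 4 8 3
f 7 5 3
f 3 8 7
f 7 6 5
f 8 6 7
f 9 20 14
f 9 14 10
f 9 10 16
f 9 16 19
f 9 19 20
f 10 14 18
f 14 20 13
f 20 19 11
f 19 16 15
f 16 10 17
f 12 18 13
f 12 13 11
f 12 11 15
f 12 15 17
f 12 17 18
f 13 18 14
f 11 13 20
f 15 11 19
f 17 15 16
f 18 17 10



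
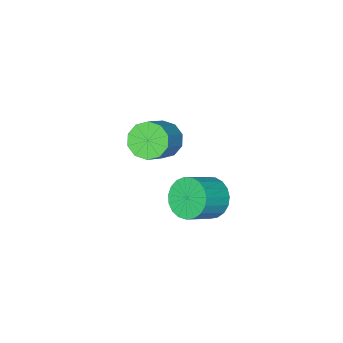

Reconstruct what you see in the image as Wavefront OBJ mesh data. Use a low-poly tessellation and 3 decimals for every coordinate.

v 0.075 -2.662 -1.629
v 0.703 -3.304 -2.068
v 1.993 -2.781 -0.991
v 1.365 -2.138 -0.551
v 0.737 -2.766 -2.371
v 2.027 -2.243 -1.293
v 0.519 -2.188 -2.39
v 1.809 -1.665 -1.312
v 0.131 -1.791 -2.118
v 1.421 -1.268 -1.041
v -0.278 -1.727 -1.66
v 1.011 -1.203 -0.582
v -0.553 -2.019 -1.189
v 0.737 -1.496 -0.112
v -0.587 -2.557 -0.887
v 0.703 -2.034 0.191
v -0.369 -3.135 -0.868
v 0.921 -2.612 0.21
v 0.019 -3.532 -1.139
v 1.309 -3.009 -0.062
v 0.429 -3.597 -1.598
v 1.718 -3.073 -0.52
v 1.935 2.609 -0.753
v 2.424 3.108 -1.524
v 3.713 3.089 -0.718
v 3.225 2.591 0.053
v 2.278 3.436 -1.283
v 3.567 3.417 -0.477
v 2.073 3.621 -0.95
v 3.362 3.602 -0.145
v 1.844 3.631 -0.583
v 3.133 3.613 0.222
v 1.631 3.465 -0.246
v 2.92 3.446 0.559
v 1.471 3.151 0.004
v 2.76 3.132 0.809
v 1.39 2.743 0.123
v 2.679 2.724 0.928
v 1.404 2.312 0.091
v 2.693 2.293 0.896
v 1.51 1.932 -0.088
v 2.799 1.914 0.718
v 1.69 1.67 -0.381
v 2.979 1.651 0.424
v 1.912 1.57 -0.738
v 3.201 1.551 0.067
v 2.138 1.649 -1.098
v 3.427 1.631 -0.293
v 2.329 1.895 -1.398
v 3.618 1.877 -0.593
v 2.452 2.264 -1.587
v 3.741 2.246 -0.782
v 2.486 2.693 -1.631
v 3.775 2.675 -0.826
f 2 1 5
f 2 5 3
f 3 5 6
f 3 6 4
f 5 1 7
f 5 7 6
f 6 7 8
f 6 8 4
f 7 1 9
f 7 9 8
f 8 9 10
f 8 10 4
f 9 1 11
f 9 11 10
f 10 11 12
f 10 12 4
f 11 1 13
f 11 13 12
f 12 13 14
f 12 14 4
f 13 1 15
f 13 15 14
f 14 15 16
f 14 16 4
f 15 1 17
f 15 17 16
f 16 17 18
f 16 18 4
f 17 1 19
f 17 19 18
f 18 19 20
f 18 20 4
f 19 1 21
f 19 21 20
f 20 21 22
f 20 22 4
f 21 1 2
f 21 2 22
f 22 2 3
f 22 3 4
f 24 23 27
f 24 27 25
f 25 27 28
f 25 28 26
f 27 23 29
f 27 29 28
f 28 29 30
f 28 30 26
f 29 23 31
f 29 31 30
f 30 31 32
f 30 32 26
f 31 23 33
f 31 33 32
f 32 33 34
f 32 34 26
f 33 23 35
f 33 35 34
f 34 35 36
f 34 36 26
f 35 23 37
f 35 37 36
f 36 37 38
f 36 38 26
f 37 23 39
f 37 39 38
f 38 39 40
f 38 40 26
f 39 23 41
f 39 41 40
f 40 41 42
f 40 42 26
f 41 23 43
f 41 43 42
f 42 43 44
f 42 44 26
f 43 23 45
f 43 45 44
f 44 45 46
f 44 46 26
f 45 23 47
f 45 47 46
f 46 47 48
f 46 48 26
f 47 23 49
f 47 49 48
f 48 49 50
f 48 50 26
f 49 23 51
f 49 51 50
f 50 51 52
f 50 52 26
f 51 23 53
f 51 53 52
f 52 53 54
f 52 54 26
f 53 23 24
f 53 24 54
f 54 24 25
f 54 25 26



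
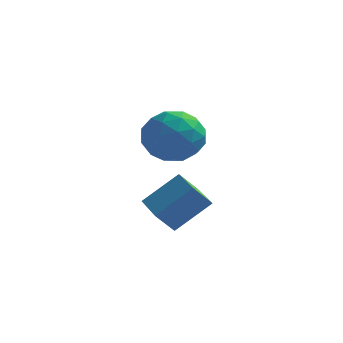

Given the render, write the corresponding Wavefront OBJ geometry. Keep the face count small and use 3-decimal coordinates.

v 0.416 -0.013 2.679
v 0.802 -0.337 3.541
v -0.122 -1.503 2.359
v 0.264 -1.827 3.221
v -0.521 -1.21 3.226
v -0.189 -0.289 3.424
v 0.869 -1.551 2.476
v 1.201 -0.63 2.674
v 1.082 -1.288 3.416
v 0.222 -1.077 3.88
v 0.458 -0.763 2.02
v -0.402 -0.552 2.484
v 0.656 -0.044 3.138
v 0.024 -1.796 2.762
v -0.438 -1.433 2.765
v -0.211 -1.624 3.272
v 0.074 -0.016 3.069
v 0.3 -0.206 3.576
v -0.477 -0.72 3.391
v 0.38 -1.634 2.324
v 0.606 -1.824 2.831
v 0.891 -0.216 2.628
v 1.118 -0.407 3.135
v 1.157 -1.12 2.509
v 1.047 -0.793 3.571
v 0.731 -1.669 3.383
v 1.087 -1.507 2.945
v 1.282 -0.966 3.062
v 0.542 -0.67 3.844
v 0.226 -1.546 3.656
v -0.235 -1.183 3.659
v -0.04 -0.641 3.775
v 0.707 -1.228 3.77
v 0.454 -0.294 2.244
v 0.138 -1.17 2.056
v 0.72 -1.199 2.125
v 0.915 -0.657 2.241
v -0.051 -0.171 2.517
v -0.367 -1.047 2.329
v -0.602 -0.874 2.838
v -0.407 -0.333 2.955
v -0.027 -0.612 2.13
v 0.806 -3.206 0.737
v 0.382 -3.539 1.354
v 1.66 -2.612 1.645
v 1.236 -2.946 2.262
v 1.604 -4.294 0.698
v 1.18 -4.628 1.315
v 2.458 -3.701 1.606
v 2.034 -4.034 2.223
f 1 38 17
f 38 12 41
f 17 41 6
f 38 41 17
f 1 17 13
f 17 6 18
f 13 18 2
f 17 18 13
f 1 13 22
f 13 2 23
f 22 23 8
f 13 23 22
f 1 22 34
f 22 8 37
f 34 37 11
f 22 37 34
f 1 34 38
f 34 11 42
f 38 42 12
f 34 42 38
f 2 18 29
f 18 6 32
f 29 32 10
f 18 32 29
f 6 41 19
f 41 12 40
f 19 40 5
f 41 40 19
f 12 42 39
f 42 11 35
f 39 35 3
f 42 35 39
f 11 37 36
f 37 8 24
f 36 24 7
f 37 24 36
f 8 23 28
f 23 2 25
f 28 25 9
f 23 25 28
f 4 30 16
f 30 10 31
f 16 31 5
f 30 31 16
f 4 16 14
f 16 5 15
f 14 15 3
f 16 15 14
f 4 14 21
f 14 3 20
f 21 20 7
f 14 20 21
f 4 21 26
f 21 7 27
f 26 27 9
f 21 27 26
f 4 26 30
f 26 9 33
f 30 33 10
f 26 33 30
f 5 31 19
f 31 10 32
f 19 32 6
f 31 32 19
f 3 15 39
f 15 5 40
f 39 40 12
f 15 40 39
f 7 20 36
f 20 3 35
f 36 35 11
f 20 35 36
f 9 27 28
f 27 7 24
f 28 24 8
f 27 24 28
f 10 33 29
f 33 9 25
f 29 25 2
f 33 25 29
f 44 46 43
f 47 44 43
f 43 46 45
f 45 47 43
f 44 50 46
f 48 44 47
f 48 50 44
f 46 50 45
f 49 47 45
f 45 50 49
f 49 48 47
f 50 48 49



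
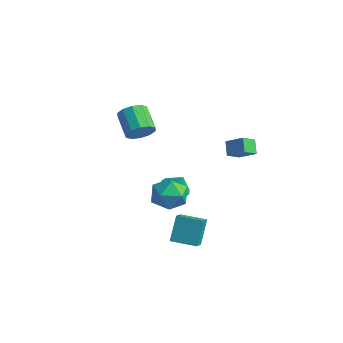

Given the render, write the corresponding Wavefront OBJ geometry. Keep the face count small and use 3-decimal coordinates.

v -3.075 0.128 0.377
v -2.527 0.798 0.769
v -3.917 1.382 1.715
v -4.465 0.712 1.323
v -2.765 1.021 0.281
v -4.155 1.605 1.227
v -3.122 0.903 -0.171
v -4.512 1.487 0.775
v -3.461 0.489 -0.413
v -4.851 1.073 0.533
v -3.652 -0.063 -0.353
v -5.042 0.521 0.593
v -3.623 -0.542 -0.015
v -5.013 0.042 0.931
v -3.385 -0.765 0.473
v -4.775 -0.181 1.419
v -3.028 -0.647 0.925
v -4.418 -0.063 1.871
v -2.689 -0.233 1.167
v -4.079 0.351 2.113
v -2.498 0.319 1.107
v -3.888 0.903 2.053
v 3.305 -3.469 -3.948
v 2.942 -2.641 -2.426
v 2.792 -2.66 -4.51
v 2.429 -1.833 -2.988
v 4.651 -2.687 -4.052
v 4.288 -1.86 -2.53
v 4.138 -1.879 -4.614
v 3.775 -1.051 -3.092
v -0.928 0.881 -3.714
v -0.195 1.319 -4.129
v -0.512 1.139 -2.706
v -0.538 1.667 -4.077
v -0.985 1.805 -3.927
v -1.418 1.695 -3.719
v -1.719 1.367 -3.511
v -1.808 0.909 -3.356
v -1.662 0.443 -3.298
v -1.319 0.095 -3.35
v -0.871 -0.043 -3.5
v -0.439 0.067 -3.708
v -0.138 0.395 -3.916
v -0.049 0.853 -4.071
v 1.684 -2.003 -0.308
v 2.835 -1.704 -0.463
v 1.985 -3.656 -1.277
v 3.136 -3.357 -1.432
v 2.731 -3.636 -0.339
v 2.545 -2.615 0.26
v 2.275 -2.745 -2
v 2.089 -1.724 -1.401
v 3.2 -2.162 -1.508
v 3.481 -2.713 -0.481
v 1.339 -2.647 -1.259
v 1.62 -3.198 -0.232
v 1.221 3.851 -0.142
v 1.179 2.896 0.422
v 2.285 4.196 0.521
v 2.243 3.241 1.084
v 1.817 3.399 -0.864
v 1.775 2.444 -0.301
v 2.881 3.744 -0.202
v 2.839 2.789 0.362
f 2 1 5
f 2 5 3
f 3 5 6
f 3 6 4
f 5 1 7
f 5 7 6
f 6 7 8
f 6 8 4
f 7 1 9
f 7 9 8
f 8 9 10
f 8 10 4
f 9 1 11
f 9 11 10
f 10 11 12
f 10 12 4
f 11 1 13
f 11 13 12
f 12 13 14
f 12 14 4
f 13 1 15
f 13 15 14
f 14 15 16
f 14 16 4
f 15 1 17
f 15 17 16
f 16 17 18
f 16 18 4
f 17 1 19
f 17 19 18
f 18 19 20
f 18 20 4
f 19 1 21
f 19 21 20
f 20 21 22
f 20 22 4
f 21 1 2
f 21 2 22
f 22 2 3
f 22 3 4
f 24 26 23
f 27 24 23
f 23 26 25
f 25 27 23
f 24 30 26
f 28 24 27
f 28 30 24
f 26 30 25
f 29 27 25
f 25 30 29
f 29 28 27
f 30 28 29
f 32 31 34
f 32 34 33
f 34 31 35
f 34 35 33
f 35 31 36
f 35 36 33
f 36 31 37
f 36 37 33
f 37 31 38
f 37 38 33
f 38 31 39
f 38 39 33
f 39 31 40
f 39 40 33
f 40 31 41
f 40 41 33
f 41 31 42
f 41 42 33
f 42 31 43
f 42 43 33
f 43 31 44
f 43 44 33
f 44 31 32
f 44 32 33
f 45 56 50
f 45 50 46
f 45 46 52
f 45 52 55
f 45 55 56
f 46 50 54
f 50 56 49
f 56 55 47
f 55 52 51
f 52 46 53
f 48 54 49
f 48 49 47
f 48 47 51
f 48 51 53
f 48 53 54
f 49 54 50
f 47 49 56
f 51 47 55
f 53 51 52
f 54 53 46
f 58 60 57
f 61 58 57
f 57 60 59
f 59 61 57
f 58 64 60
f 62 58 61
f 62 64 58
f 60 64 59
f 63 61 59
f 59 64 63
f 63 62 61
f 64 62 63



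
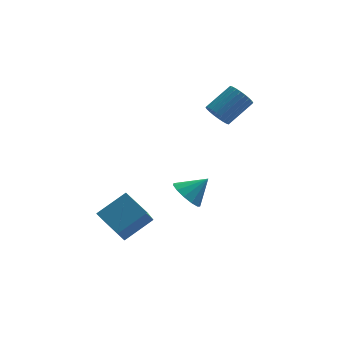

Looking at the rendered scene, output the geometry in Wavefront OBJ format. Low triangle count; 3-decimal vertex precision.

v -4.129 -1.678 -2.289
v -2.821 -1.151 -1.45
v -3.727 -0.265 -3.804
v -2.419 0.262 -2.965
v -3.321 -2.622 -2.955
v -2.013 -2.095 -2.116
v -2.919 -1.209 -4.47
v -1.611 -0.682 -3.631
v 0.009 0.772 -3.189
v 0.566 0.435 -3.751
v 0.991 0.968 -2.331
v 0.551 0.91 -3.842
v 0.363 1.342 -3.726
v 0.063 1.592 -3.44
v -0.254 1.582 -3.074
v -0.489 1.315 -2.745
v -0.565 0.875 -2.557
v -0.459 0.402 -2.57
v -0.205 0.047 -2.779
v 0.117 -0.079 -3.119
v 0.405 0.066 -3.481
v 1.466 1.676 1.257
v 1.748 1.945 0.687
v 2.897 2.573 1.554
v 2.614 2.304 2.123
v 1.583 2.143 0.763
v 2.731 2.772 1.63
v 1.399 2.27 0.913
v 2.548 2.899 1.78
v 1.226 2.307 1.116
v 2.374 2.936 1.983
v 1.089 2.248 1.34
v 2.238 2.877 2.207
v 1.01 2.101 1.552
v 2.158 2.73 2.418
v 1 1.89 1.718
v 2.148 2.519 2.585
v 1.061 1.646 1.814
v 2.209 2.275 2.681
v 1.183 1.407 1.826
v 2.332 2.035 2.693
v 1.349 1.208 1.75
v 2.497 1.837 2.617
v 1.532 1.081 1.6
v 2.681 1.71 2.467
v 1.706 1.044 1.397
v 2.854 1.673 2.264
v 1.842 1.103 1.173
v 2.991 1.732 2.04
v 1.922 1.25 0.962
v 3.07 1.879 1.828
v 1.932 1.461 0.795
v 3.08 2.09 1.662
v 1.871 1.705 0.699
v 3.019 2.334 1.566
f 2 4 1
f 5 2 1
f 1 4 3
f 3 5 1
f 2 8 4
f 6 2 5
f 6 8 2
f 4 8 3
f 7 5 3
f 3 8 7
f 7 6 5
f 8 6 7
f 10 9 12
f 10 12 11
f 12 9 13
f 12 13 11
f 13 9 14
f 13 14 11
f 14 9 15
f 14 15 11
f 15 9 16
f 15 16 11
f 16 9 17
f 16 17 11
f 17 9 18
f 17 18 11
f 18 9 19
f 18 19 11
f 19 9 20
f 19 20 11
f 20 9 21
f 20 21 11
f 21 9 10
f 21 10 11
f 23 22 26
f 23 26 24
f 24 26 27
f 24 27 25
f 26 22 28
f 26 28 27
f 27 28 29
f 27 29 25
f 28 22 30
f 28 30 29
f 29 30 31
f 29 31 25
f 30 22 32
f 30 32 31
f 31 32 33
f 31 33 25
f 32 22 34
f 32 34 33
f 33 34 35
f 33 35 25
f 34 22 36
f 34 36 35
f 35 36 37
f 35 37 25
f 36 22 38
f 36 38 37
f 37 38 39
f 37 39 25
f 38 22 40
f 38 40 39
f 39 40 41
f 39 41 25
f 40 22 42
f 40 42 41
f 41 42 43
f 41 43 25
f 42 22 44
f 42 44 43
f 43 44 45
f 43 45 25
f 44 22 46
f 44 46 45
f 45 46 47
f 45 47 25
f 46 22 48
f 46 48 47
f 47 48 49
f 47 49 25
f 48 22 50
f 48 50 49
f 49 50 51
f 49 51 25
f 50 22 52
f 50 52 51
f 51 52 53
f 51 53 25
f 52 22 54
f 52 54 53
f 53 54 55
f 53 55 25
f 54 22 23
f 54 23 55
f 55 23 24
f 55 24 25



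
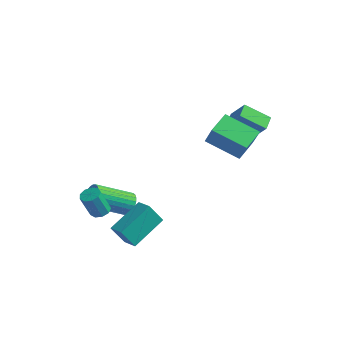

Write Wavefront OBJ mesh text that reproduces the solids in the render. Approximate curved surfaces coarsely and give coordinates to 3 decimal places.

v -1.271 -3.551 -3.052
v -1.048 -1.746 -2.104
v -2.092 -3.345 -3.251
v -1.87 -1.541 -2.303
v -0.87 -3.019 -4.157
v -0.648 -1.215 -3.209
v -1.692 -2.814 -4.356
v -1.469 -1.009 -3.408
v -3.24 -2.743 -2.844
v -2.836 -2.432 -2.667
v -3.035 -2.926 -1.34
v -3.44 -3.237 -1.516
v -3.155 -2.248 -2.646
v -3.354 -2.741 -1.319
v -3.514 -2.295 -2.718
v -3.714 -2.789 -1.391
v -3.745 -2.552 -2.848
v -3.945 -3.046 -1.521
v -3.74 -2.898 -2.976
v -3.94 -3.392 -1.649
v -3.501 -3.172 -3.042
v -3.701 -3.666 -1.715
v -3.14 -3.245 -3.015
v -3.339 -3.739 -1.688
v -2.826 -3.083 -2.908
v -3.025 -3.577 -1.581
v -2.706 -2.762 -2.77
v -2.905 -3.256 -1.443
v 1.048 3.484 0.897
v 0.008 2.762 1.739
v 0.751 4.24 1.178
v -0.289 3.519 2.02
v 1.889 3.441 1.9
v 0.849 2.72 2.742
v 1.592 4.198 2.181
v 0.552 3.476 3.023
v 2.243 0.869 1.26
v 0.577 0.386 2.035
v 2.069 2.115 1.659
v 0.402 1.632 2.434
v 2.858 0.588 2.406
v 1.191 0.105 3.181
v 2.683 1.834 2.805
v 1.017 1.351 3.58
v -3.278 -0.607 -3.588
v -2.698 -0.851 -3.33
v -3.781 -2.377 -2.335
v -4.362 -2.133 -2.592
v -2.769 -0.677 -3.142
v -3.853 -2.204 -2.147
v -2.918 -0.494 -3.022
v -4.001 -2.02 -2.027
v -3.122 -0.327 -2.988
v -4.205 -1.854 -1.993
v -3.349 -0.203 -3.045
v -4.432 -1.73 -2.05
v -3.566 -0.14 -3.185
v -4.649 -1.667 -2.19
v -3.739 -0.149 -3.386
v -4.822 -1.675 -2.391
v -3.842 -0.227 -3.618
v -4.925 -1.753 -2.623
v -3.859 -0.363 -3.845
v -4.942 -1.889 -2.85
v -3.787 -0.536 -4.033
v -4.871 -2.063 -3.038
v -3.639 -0.72 -4.153
v -4.722 -2.246 -3.158
v -3.435 -0.886 -4.187
v -4.518 -2.413 -3.192
v -3.208 -1.01 -4.13
v -4.291 -2.537 -3.135
v -2.991 -1.073 -3.99
v -4.074 -2.6 -2.995
v -2.818 -1.065 -3.789
v -3.901 -2.591 -2.794
v -2.715 -0.987 -3.557
v -3.798 -2.513 -2.562
f 2 4 1
f 5 2 1
f 1 4 3
f 3 5 1
f 2 8 4
f 6 2 5
f 6 8 2
f 4 8 3
f 7 5 3
f 3 8 7
f 7 6 5
f 8 6 7
f 10 9 13
f 10 13 11
f 11 13 14
f 11 14 12
f 13 9 15
f 13 15 14
f 14 15 16
f 14 16 12
f 15 9 17
f 15 17 16
f 16 17 18
f 16 18 12
f 17 9 19
f 17 19 18
f 18 19 20
f 18 20 12
f 19 9 21
f 19 21 20
f 20 21 22
f 20 22 12
f 21 9 23
f 21 23 22
f 22 23 24
f 22 24 12
f 23 9 25
f 23 25 24
f 24 25 26
f 24 26 12
f 25 9 27
f 25 27 26
f 26 27 28
f 26 28 12
f 27 9 10
f 27 10 28
f 28 10 11
f 28 11 12
f 30 32 29
f 33 30 29
f 29 32 31
f 31 33 29
f 30 36 32
f 34 30 33
f 34 36 30
f 32 36 31
f 35 33 31
f 31 36 35
f 35 34 33
f 36 34 35
f 38 40 37
f 41 38 37
f 37 40 39
f 39 41 37
f 38 44 40
f 42 38 41
f 42 44 38
f 40 44 39
f 43 41 39
f 39 44 43
f 43 42 41
f 44 42 43
f 46 45 49
f 46 49 47
f 47 49 50
f 47 50 48
f 49 45 51
f 49 51 50
f 50 51 52
f 50 52 48
f 51 45 53
f 51 53 52
f 52 53 54
f 52 54 48
f 53 45 55
f 53 55 54
f 54 55 56
f 54 56 48
f 55 45 57
f 55 57 56
f 56 57 58
f 56 58 48
f 57 45 59
f 57 59 58
f 58 59 60
f 58 60 48
f 59 45 61
f 59 61 60
f 60 61 62
f 60 62 48
f 61 45 63
f 61 63 62
f 62 63 64
f 62 64 48
f 63 45 65
f 63 65 64
f 64 65 66
f 64 66 48
f 65 45 67
f 65 67 66
f 66 67 68
f 66 68 48
f 67 45 69
f 67 69 68
f 68 69 70
f 68 70 48
f 69 45 71
f 69 71 70
f 70 71 72
f 70 72 48
f 71 45 73
f 71 73 72
f 72 73 74
f 72 74 48
f 73 45 75
f 73 75 74
f 74 75 76
f 74 76 48
f 75 45 77
f 75 77 76
f 76 77 78
f 76 78 48
f 77 45 46
f 77 46 78
f 78 46 47
f 78 47 48



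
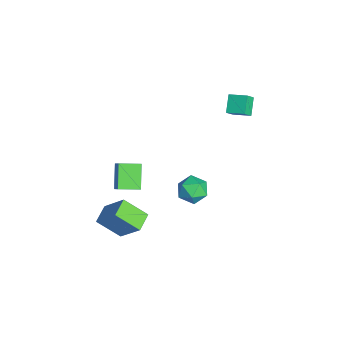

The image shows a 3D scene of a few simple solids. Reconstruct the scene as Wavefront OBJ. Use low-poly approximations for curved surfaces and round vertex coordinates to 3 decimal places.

v -0.957 -3.141 -4.55
v -1.471 -4.497 -3.4
v 0.032 -2.109 -2.89
v -0.483 -3.465 -1.741
v 0.103 -3.755 -4.799
v -0.412 -5.111 -3.65
v 1.091 -2.723 -3.14
v 0.577 -4.079 -1.99
v -2.896 -3.679 -0.747
v -2.19 -3.531 0.016
v -2.903 -2.342 -0.998
v -2.197 -2.195 -0.235
v -1.623 -3.885 -1.885
v -0.917 -3.738 -1.122
v -1.63 -2.549 -2.136
v -0.924 -2.401 -1.373
v -1.023 1.26 -2.56
v -0.277 1.384 -1.861
v -1.503 -0.144 -1.799
v -0.757 -0.02 -1.1
v -1.56 0.625 -1.115
v -1.264 1.492 -1.586
v -0.516 -0.252 -2.074
v -0.22 0.615 -2.545
v 0.037 0.45 -1.561
v -0.609 0.992 -0.968
v -1.171 0.248 -2.692
v -1.817 0.79 -2.099
v -3.506 3.353 2.468
v -4.448 3.644 3.252
v -2.929 4.341 2.793
v -3.871 4.633 3.578
v -3.089 2.887 3.142
v -4.031 3.179 3.927
v -2.512 3.876 3.468
v -3.454 4.167 4.252
f 2 4 1
f 5 2 1
f 1 4 3
f 3 5 1
f 2 8 4
f 6 2 5
f 6 8 2
f 4 8 3
f 7 5 3
f 3 8 7
f 7 6 5
f 8 6 7
f 10 12 9
f 13 10 9
f 9 12 11
f 11 13 9
f 10 16 12
f 14 10 13
f 14 16 10
f 12 16 11
f 15 13 11
f 11 16 15
f 15 14 13
f 16 14 15
f 17 28 22
f 17 22 18
f 17 18 24
f 17 24 27
f 17 27 28
f 18 22 26
f 22 28 21
f 28 27 19
f 27 24 23
f 24 18 25
f 20 26 21
f 20 21 19
f 20 19 23
f 20 23 25
f 20 25 26
f 21 26 22
f 19 21 28
f 23 19 27
f 25 23 24
f 26 25 18
f 30 32 29
f 33 30 29
f 29 32 31
f 31 33 29
f 30 36 32
f 34 30 33
f 34 36 30
f 32 36 31
f 35 33 31
f 31 36 35
f 35 34 33
f 36 34 35



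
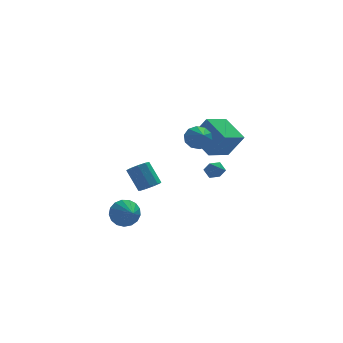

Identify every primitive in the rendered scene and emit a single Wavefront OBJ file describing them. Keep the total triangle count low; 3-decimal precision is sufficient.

v -3.651 -2.673 -3.929
v -3.002 -2.838 -4.546
v -3.469 -3.747 -3.451
v -2.787 -2.654 -4.215
v -2.769 -2.475 -3.818
v -2.954 -2.341 -3.447
v -3.298 -2.283 -3.186
v -3.723 -2.314 -3.096
v -4.131 -2.428 -3.196
v -4.429 -2.597 -3.464
v -4.549 -2.784 -3.839
v -4.463 -2.946 -4.234
v -4.191 -3.044 -4.56
v -3.795 -3.058 -4.741
v -3.366 -2.983 -4.736
v 1.749 -0.494 -1.93
v 2.164 -0.922 -1.694
v 1.496 -1.158 -2.686
v 1.911 -1.586 -2.45
v 1.377 -1.443 -2.124
v 1.534 -1.033 -1.657
v 2.126 -1.047 -2.723
v 2.283 -0.637 -2.256
v 2.398 -1.264 -2.184
v 1.935 -1.509 -1.814
v 1.725 -0.571 -2.566
v 1.262 -0.816 -2.196
v 1.656 1.528 -0.817
v 2.159 1.83 -0.244
v 1.564 0.212 -0.043
v 1.683 1.942 -0.11
v 1.197 1.896 -0.246
v 0.887 1.71 -0.601
v 0.87 1.454 -1.038
v 1.154 1.226 -1.391
v 1.629 1.114 -1.524
v 2.115 1.16 -1.388
v 2.426 1.346 -1.034
v 2.443 1.602 -0.597
v 3.875 2.949 -3.109
v 2.471 2.192 -2.612
v 3.293 4.576 -2.272
v 1.89 3.82 -1.775
v 4.67 2.46 -1.605
v 3.267 1.704 -1.108
v 4.089 4.088 -0.768
v 2.685 3.331 -0.271
v -2.134 -2.174 -2.388
v -1.836 -2.613 -1.963
v -2.268 -1.745 -0.766
v -2.566 -1.306 -1.192
v -1.533 -2.284 -2.092
v -1.964 -1.417 -0.895
v -1.511 -1.904 -2.359
v -1.942 -1.037 -1.162
v -1.78 -1.651 -2.64
v -2.212 -0.783 -1.443
v -2.216 -1.641 -2.804
v -2.647 -0.774 -1.607
v -2.613 -1.882 -2.773
v -3.044 -1.014 -1.576
v -2.786 -2.258 -2.562
v -3.218 -1.391 -1.365
v -2.654 -2.596 -2.27
v -3.086 -1.728 -1.073
v -2.279 -2.735 -2.034
v -2.711 -1.868 -0.837
f 2 1 4
f 2 4 3
f 4 1 5
f 4 5 3
f 5 1 6
f 5 6 3
f 6 1 7
f 6 7 3
f 7 1 8
f 7 8 3
f 8 1 9
f 8 9 3
f 9 1 10
f 9 10 3
f 10 1 11
f 10 11 3
f 11 1 12
f 11 12 3
f 12 1 13
f 12 13 3
f 13 1 14
f 13 14 3
f 14 1 15
f 14 15 3
f 15 1 2
f 15 2 3
f 16 27 21
f 16 21 17
f 16 17 23
f 16 23 26
f 16 26 27
f 17 21 25
f 21 27 20
f 27 26 18
f 26 23 22
f 23 17 24
f 19 25 20
f 19 20 18
f 19 18 22
f 19 22 24
f 19 24 25
f 20 25 21
f 18 20 27
f 22 18 26
f 24 22 23
f 25 24 17
f 29 28 31
f 29 31 30
f 31 28 32
f 31 32 30
f 32 28 33
f 32 33 30
f 33 28 34
f 33 34 30
f 34 28 35
f 34 35 30
f 35 28 36
f 35 36 30
f 36 28 37
f 36 37 30
f 37 28 38
f 37 38 30
f 38 28 39
f 38 39 30
f 39 28 29
f 39 29 30
f 41 43 40
f 44 41 40
f 40 43 42
f 42 44 40
f 41 47 43
f 45 41 44
f 45 47 41
f 43 47 42
f 46 44 42
f 42 47 46
f 46 45 44
f 47 45 46
f 49 48 52
f 49 52 50
f 50 52 53
f 50 53 51
f 52 48 54
f 52 54 53
f 53 54 55
f 53 55 51
f 54 48 56
f 54 56 55
f 55 56 57
f 55 57 51
f 56 48 58
f 56 58 57
f 57 58 59
f 57 59 51
f 58 48 60
f 58 60 59
f 59 60 61
f 59 61 51
f 60 48 62
f 60 62 61
f 61 62 63
f 61 63 51
f 62 48 64
f 62 64 63
f 63 64 65
f 63 65 51
f 64 48 66
f 64 66 65
f 65 66 67
f 65 67 51
f 66 48 49
f 66 49 67
f 67 49 50
f 67 50 51



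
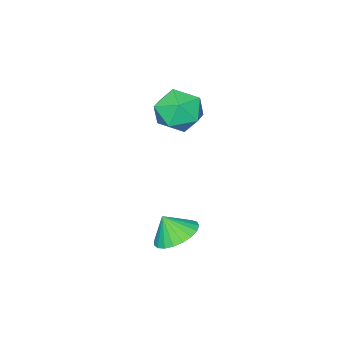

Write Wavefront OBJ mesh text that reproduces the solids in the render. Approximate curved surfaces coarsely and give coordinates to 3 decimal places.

v -0.859 -0.016 2.526
v 0.322 -0.074 2.64
v -0.762 -1.126 0.96
v 0.419 -1.184 1.074
v -0.282 -1.726 1.865
v -0.341 -1.04 2.834
v -0.099 -0.16 0.766
v -0.158 0.526 1.735
v 0.792 -0.163 1.553
v 0.679 -1.131 2.232
v -1.119 -0.069 1.368
v -1.232 -1.037 2.047
v 2.173 1.582 -3.417
v 3.159 1.885 -3.552
v 2.467 1.078 -2.403
v 2.991 2.22 -3.337
v 2.681 2.445 -3.135
v 2.283 2.52 -2.983
v 1.867 2.434 -2.905
v 1.503 2.2 -2.916
v 1.256 1.859 -3.014
v 1.167 1.471 -3.181
v 1.251 1.101 -3.389
v 1.496 0.815 -3.602
v 1.857 0.661 -3.783
v 2.273 0.667 -3.901
v 2.672 0.831 -3.935
v 2.985 1.125 -3.879
v 3.157 1.497 -3.744
f 1 12 6
f 1 6 2
f 1 2 8
f 1 8 11
f 1 11 12
f 2 6 10
f 6 12 5
f 12 11 3
f 11 8 7
f 8 2 9
f 4 10 5
f 4 5 3
f 4 3 7
f 4 7 9
f 4 9 10
f 5 10 6
f 3 5 12
f 7 3 11
f 9 7 8
f 10 9 2
f 14 13 16
f 14 16 15
f 16 13 17
f 16 17 15
f 17 13 18
f 17 18 15
f 18 13 19
f 18 19 15
f 19 13 20
f 19 20 15
f 20 13 21
f 20 21 15
f 21 13 22
f 21 22 15
f 22 13 23
f 22 23 15
f 23 13 24
f 23 24 15
f 24 13 25
f 24 25 15
f 25 13 26
f 25 26 15
f 26 13 27
f 26 27 15
f 27 13 28
f 27 28 15
f 28 13 29
f 28 29 15
f 29 13 14
f 29 14 15



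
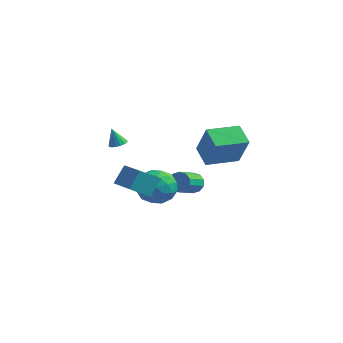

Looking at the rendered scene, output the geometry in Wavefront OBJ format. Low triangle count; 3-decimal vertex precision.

v 1.7 -1.191 2.484
v 2.498 -1.589 4.274
v 2.798 0.365 2.34
v 3.596 -0.033 4.13
v 2.664 -1.927 1.89
v 3.462 -2.325 3.68
v 3.762 -0.371 1.746
v 4.56 -0.769 3.536
v -1.63 -0.282 -1.321
v -0.655 -0.256 -2.017
v -0.905 -1.804 -0.363
v 0.07 -1.778 -1.059
v -0.124 -0.9 -0.267
v -0.572 0.041 -0.859
v -0.988 -2.101 -1.521
v -1.436 -1.16 -2.113
v -0.258 -1.38 -2.141
v 0.276 -0.638 -1.366
v -1.836 -1.422 -1.014
v -1.302 -0.68 -0.239
v -1.206 -0.135 -1.753
v -0.354 -1.925 -0.627
v -0.468 -1.409 -0.161
v 0.105 -1.393 -0.57
v -1.158 0.039 -1.072
v -0.584 0.055 -1.481
v -0.272 -0.324 -0.453
v -0.976 -2.115 -0.899
v -0.402 -2.099 -1.308
v -1.665 -0.667 -1.81
v -1.092 -0.651 -2.219
v -1.288 -1.736 -1.927
v -0.4 -0.78 -2.235
v 0.027 -1.675 -1.672
v -0.595 -1.865 -1.944
v -0.859 -1.312 -2.292
v -0.086 -0.344 -1.779
v 0.34 -1.239 -1.216
v 0.226 -0.723 -0.751
v -0.037 -0.17 -1.099
v 0.147 -1.005 -1.852
v -1.9 -0.821 -1.164
v -1.474 -1.716 -0.601
v -1.523 -1.89 -1.281
v -1.786 -1.337 -1.629
v -1.587 -0.385 -0.708
v -1.16 -1.28 -0.145
v -0.701 -0.748 -0.088
v -0.965 -0.195 -0.436
v -1.707 -1.055 -0.528
v -0.823 3.005 -2.941
v -0.566 3.289 -2.355
v -0.701 1.958 -1.653
v -0.957 1.675 -2.239
v -0.996 3.335 -2.348
v -1.131 2.005 -1.647
v -1.36 3.256 -2.569
v -1.494 1.926 -1.867
v -1.519 3.081 -2.931
v -1.653 1.75 -2.229
v -1.411 2.877 -3.297
v -1.546 1.546 -2.595
v -1.079 2.722 -3.527
v -1.214 1.391 -2.825
v -0.649 2.675 -3.533
v -0.784 1.345 -2.832
v -0.286 2.754 -3.313
v -0.42 1.424 -2.611
v -0.127 2.93 -2.951
v -0.261 1.599 -2.249
v -0.234 3.134 -2.585
v -0.369 1.803 -1.883
v -3.759 -0.051 0.825
v -3.279 0.126 0.997
v -4.121 -0.109 1.895
v -3.432 0.357 0.958
v -3.672 0.478 0.883
v -3.936 0.458 0.793
v -4.152 0.3 0.711
v -4.263 0.049 0.66
v -4.239 -0.229 0.654
v -4.086 -0.46 0.693
v -3.846 -0.581 0.768
v -3.582 -0.561 0.858
v -3.366 -0.403 0.94
v -3.255 -0.152 0.991
v -1.114 -2.708 -0.763
v -1.887 -3.515 0.012
v -0.943 -1.918 0.229
v -1.716 -2.725 1.005
v 0.436 -3.695 -0.245
v -0.337 -4.502 0.531
v 0.607 -2.905 0.748
v -0.166 -3.712 1.523
f 2 4 1
f 5 2 1
f 1 4 3
f 3 5 1
f 2 8 4
f 6 2 5
f 6 8 2
f 4 8 3
f 7 5 3
f 3 8 7
f 7 6 5
f 8 6 7
f 9 46 25
f 46 20 49
f 25 49 14
f 46 49 25
f 9 25 21
f 25 14 26
f 21 26 10
f 25 26 21
f 9 21 30
f 21 10 31
f 30 31 16
f 21 31 30
f 9 30 42
f 30 16 45
f 42 45 19
f 30 45 42
f 9 42 46
f 42 19 50
f 46 50 20
f 42 50 46
f 10 26 37
f 26 14 40
f 37 40 18
f 26 40 37
f 14 49 27
f 49 20 48
f 27 48 13
f 49 48 27
f 20 50 47
f 50 19 43
f 47 43 11
f 50 43 47
f 19 45 44
f 45 16 32
f 44 32 15
f 45 32 44
f 16 31 36
f 31 10 33
f 36 33 17
f 31 33 36
f 12 38 24
f 38 18 39
f 24 39 13
f 38 39 24
f 12 24 22
f 24 13 23
f 22 23 11
f 24 23 22
f 12 22 29
f 22 11 28
f 29 28 15
f 22 28 29
f 12 29 34
f 29 15 35
f 34 35 17
f 29 35 34
f 12 34 38
f 34 17 41
f 38 41 18
f 34 41 38
f 13 39 27
f 39 18 40
f 27 40 14
f 39 40 27
f 11 23 47
f 23 13 48
f 47 48 20
f 23 48 47
f 15 28 44
f 28 11 43
f 44 43 19
f 28 43 44
f 17 35 36
f 35 15 32
f 36 32 16
f 35 32 36
f 18 41 37
f 41 17 33
f 37 33 10
f 41 33 37
f 52 51 55
f 52 55 53
f 53 55 56
f 53 56 54
f 55 51 57
f 55 57 56
f 56 57 58
f 56 58 54
f 57 51 59
f 57 59 58
f 58 59 60
f 58 60 54
f 59 51 61
f 59 61 60
f 60 61 62
f 60 62 54
f 61 51 63
f 61 63 62
f 62 63 64
f 62 64 54
f 63 51 65
f 63 65 64
f 64 65 66
f 64 66 54
f 65 51 67
f 65 67 66
f 66 67 68
f 66 68 54
f 67 51 69
f 67 69 68
f 68 69 70
f 68 70 54
f 69 51 71
f 69 71 70
f 70 71 72
f 70 72 54
f 71 51 52
f 71 52 72
f 72 52 53
f 72 53 54
f 74 73 76
f 74 76 75
f 76 73 77
f 76 77 75
f 77 73 78
f 77 78 75
f 78 73 79
f 78 79 75
f 79 73 80
f 79 80 75
f 80 73 81
f 80 81 75
f 81 73 82
f 81 82 75
f 82 73 83
f 82 83 75
f 83 73 84
f 83 84 75
f 84 73 85
f 84 85 75
f 85 73 86
f 85 86 75
f 86 73 74
f 86 74 75
f 88 90 87
f 91 88 87
f 87 90 89
f 89 91 87
f 88 94 90
f 92 88 91
f 92 94 88
f 90 94 89
f 93 91 89
f 89 94 93
f 93 92 91
f 94 92 93



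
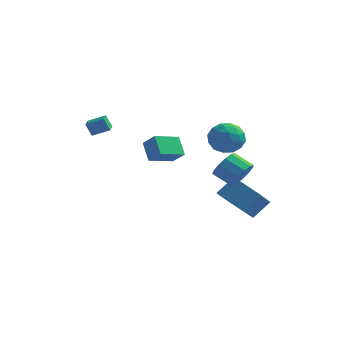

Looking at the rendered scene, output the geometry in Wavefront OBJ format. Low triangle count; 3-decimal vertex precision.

v 4.398 -0.869 -0.354
v 4.88 -0.979 0.492
v 3.704 -0.842 1.18
v 3.222 -0.731 0.334
v 4.88 -0.438 0.383
v 3.703 -0.3 1.071
v 4.726 -0.033 0.04
v 3.549 0.104 0.728
v 4.469 0.106 -0.429
v 3.292 0.243 0.26
v 4.189 -0.064 -0.873
v 3.012 0.073 -0.185
v 3.975 -0.49 -1.153
v 2.799 -0.353 -0.465
v 3.896 -1.036 -1.179
v 2.72 -0.898 -0.491
v 3.977 -1.529 -0.943
v 2.8 -1.391 -0.255
v 4.191 -1.812 -0.52
v 3.014 -1.675 0.168
v 4.471 -1.796 -0.045
v 3.294 -1.658 0.643
v 4.728 -1.485 0.333
v 3.551 -1.348 1.021
v 3.109 -1.833 2.475
v 4.159 -1.486 2.271
v 3.741 -3.034 3.689
v 4.791 -2.687 3.485
v 4.067 -2.007 4.013
v 3.676 -1.265 3.263
v 4.224 -3.255 2.697
v 3.833 -2.513 1.947
v 4.849 -2.365 2.409
v 4.751 -1.594 3.222
v 3.149 -2.926 2.738
v 3.051 -2.155 3.551
v 3.579 -1.554 2.267
v 4.321 -2.966 3.693
v 3.895 -2.566 4.004
v 4.513 -2.362 3.884
v 3.295 -1.424 2.849
v 3.912 -1.22 2.73
v 3.858 -1.527 3.754
v 3.988 -3.3 3.23
v 4.605 -3.096 3.111
v 3.387 -2.158 2.076
v 4.005 -1.954 1.956
v 4.042 -2.993 2.206
v 4.601 -1.867 2.228
v 4.973 -2.573 2.941
v 4.639 -2.906 2.478
v 4.41 -2.47 2.037
v 4.544 -1.414 2.706
v 4.916 -2.119 3.419
v 4.49 -1.72 3.729
v 4.26 -1.284 3.289
v 4.949 -1.93 2.786
v 2.984 -2.401 2.541
v 3.356 -3.106 3.254
v 3.64 -3.236 2.671
v 3.41 -2.8 2.231
v 2.927 -1.947 3.019
v 3.299 -2.653 3.732
v 3.49 -2.05 3.923
v 3.261 -1.614 3.482
v 2.951 -2.59 3.174
v 4.44 -0.641 -3.247
v 2.567 -0.079 -2.33
v 4.358 1.112 -4.49
v 2.485 1.674 -3.572
v 5.195 0.146 -2.188
v 3.322 0.708 -1.27
v 5.113 1.899 -3.43
v 3.24 2.461 -2.513
v -3.643 -3.346 2.455
v -4.005 -3.398 3.278
v -3.908 -2.467 2.394
v -4.27 -2.519 3.216
v -2.67 -3.021 2.904
v -3.032 -3.073 3.726
v -2.935 -2.142 2.842
v -3.297 -2.194 3.665
v -0.514 -3.458 2.379
v 0.308 -3.74 3.117
v 0.352 -2.072 1.945
v 1.173 -2.354 2.684
v 0.127 -4.166 1.396
v 0.948 -4.448 2.135
v 0.992 -2.78 0.963
v 1.814 -3.062 1.701
f 2 1 5
f 2 5 3
f 3 5 6
f 3 6 4
f 5 1 7
f 5 7 6
f 6 7 8
f 6 8 4
f 7 1 9
f 7 9 8
f 8 9 10
f 8 10 4
f 9 1 11
f 9 11 10
f 10 11 12
f 10 12 4
f 11 1 13
f 11 13 12
f 12 13 14
f 12 14 4
f 13 1 15
f 13 15 14
f 14 15 16
f 14 16 4
f 15 1 17
f 15 17 16
f 16 17 18
f 16 18 4
f 17 1 19
f 17 19 18
f 18 19 20
f 18 20 4
f 19 1 21
f 19 21 20
f 20 21 22
f 20 22 4
f 21 1 23
f 21 23 22
f 22 23 24
f 22 24 4
f 23 1 2
f 23 2 24
f 24 2 3
f 24 3 4
f 25 62 41
f 62 36 65
f 41 65 30
f 62 65 41
f 25 41 37
f 41 30 42
f 37 42 26
f 41 42 37
f 25 37 46
f 37 26 47
f 46 47 32
f 37 47 46
f 25 46 58
f 46 32 61
f 58 61 35
f 46 61 58
f 25 58 62
f 58 35 66
f 62 66 36
f 58 66 62
f 26 42 53
f 42 30 56
f 53 56 34
f 42 56 53
f 30 65 43
f 65 36 64
f 43 64 29
f 65 64 43
f 36 66 63
f 66 35 59
f 63 59 27
f 66 59 63
f 35 61 60
f 61 32 48
f 60 48 31
f 61 48 60
f 32 47 52
f 47 26 49
f 52 49 33
f 47 49 52
f 28 54 40
f 54 34 55
f 40 55 29
f 54 55 40
f 28 40 38
f 40 29 39
f 38 39 27
f 40 39 38
f 28 38 45
f 38 27 44
f 45 44 31
f 38 44 45
f 28 45 50
f 45 31 51
f 50 51 33
f 45 51 50
f 28 50 54
f 50 33 57
f 54 57 34
f 50 57 54
f 29 55 43
f 55 34 56
f 43 56 30
f 55 56 43
f 27 39 63
f 39 29 64
f 63 64 36
f 39 64 63
f 31 44 60
f 44 27 59
f 60 59 35
f 44 59 60
f 33 51 52
f 51 31 48
f 52 48 32
f 51 48 52
f 34 57 53
f 57 33 49
f 53 49 26
f 57 49 53
f 68 70 67
f 71 68 67
f 67 70 69
f 69 71 67
f 68 74 70
f 72 68 71
f 72 74 68
f 70 74 69
f 73 71 69
f 69 74 73
f 73 72 71
f 74 72 73
f 76 78 75
f 79 76 75
f 75 78 77
f 77 79 75
f 76 82 78
f 80 76 79
f 80 82 76
f 78 82 77
f 81 79 77
f 77 82 81
f 81 80 79
f 82 80 81
f 84 86 83
f 87 84 83
f 83 86 85
f 85 87 83
f 84 90 86
f 88 84 87
f 88 90 84
f 86 90 85
f 89 87 85
f 85 90 89
f 89 88 87
f 90 88 89

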